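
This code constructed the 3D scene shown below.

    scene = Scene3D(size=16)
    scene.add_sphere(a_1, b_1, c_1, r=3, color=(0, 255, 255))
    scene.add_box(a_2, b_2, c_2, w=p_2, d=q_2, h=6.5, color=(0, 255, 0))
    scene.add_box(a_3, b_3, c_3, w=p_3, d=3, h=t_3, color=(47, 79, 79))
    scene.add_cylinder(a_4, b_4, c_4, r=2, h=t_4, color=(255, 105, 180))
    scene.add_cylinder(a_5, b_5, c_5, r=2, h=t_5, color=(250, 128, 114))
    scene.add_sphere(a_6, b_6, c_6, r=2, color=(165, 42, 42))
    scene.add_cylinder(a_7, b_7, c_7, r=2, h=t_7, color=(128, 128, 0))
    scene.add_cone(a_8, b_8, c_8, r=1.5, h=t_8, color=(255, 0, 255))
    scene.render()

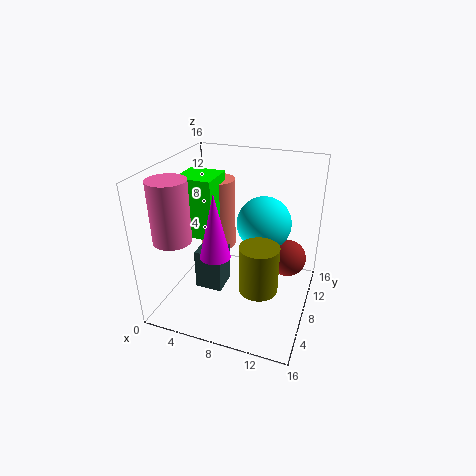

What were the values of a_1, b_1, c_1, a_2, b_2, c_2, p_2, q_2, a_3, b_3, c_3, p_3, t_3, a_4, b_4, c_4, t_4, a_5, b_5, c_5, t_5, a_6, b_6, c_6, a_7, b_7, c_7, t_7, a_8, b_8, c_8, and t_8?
a_1 = 10.5
b_1 = 9.5
c_1 = 9.5
a_2 = 2
b_2 = 5.5
c_2 = 8.5
p_2 = 4
q_2 = 4
a_3 = 4
b_3 = 5
c_3 = 2.5
p_3 = 3
t_3 = 4.5
a_4 = 2.5
b_4 = 3.5
c_4 = 9
t_4 = 6.5
a_5 = 5
b_5 = 9.5
c_5 = 6
t_5 = 8
a_6 = 13.5
b_6 = 9
c_6 = 6
a_7 = 11.5
b_7 = 4.5
c_7 = 4.5
t_7 = 5
a_8 = 7.5
b_8 = 3
c_8 = 8.5
t_8 = 6.5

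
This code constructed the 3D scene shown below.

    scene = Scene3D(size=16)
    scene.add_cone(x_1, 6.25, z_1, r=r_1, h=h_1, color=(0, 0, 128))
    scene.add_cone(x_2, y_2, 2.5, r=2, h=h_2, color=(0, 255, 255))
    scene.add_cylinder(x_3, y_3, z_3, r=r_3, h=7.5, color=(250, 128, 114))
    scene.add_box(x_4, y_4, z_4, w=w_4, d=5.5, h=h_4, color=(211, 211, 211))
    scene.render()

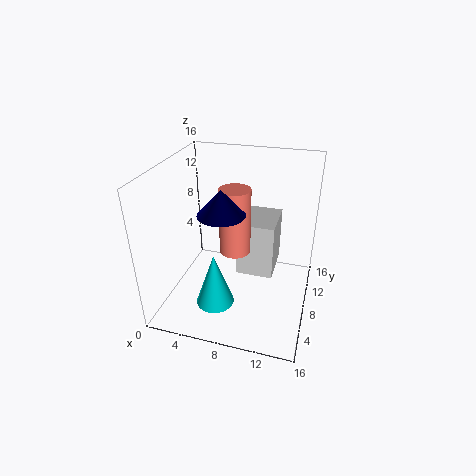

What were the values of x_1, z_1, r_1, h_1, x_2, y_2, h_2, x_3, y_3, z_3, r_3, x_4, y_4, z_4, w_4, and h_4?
x_1 = 6.75; z_1 = 11.5; r_1 = 2.5; h_1 = 2.75; x_2 = 6.75; y_2 = 3.5; h_2 = 5.75; x_3 = 7.5; y_3 = 8.5; z_3 = 6; r_3 = 1.75; x_4 = 7.25; y_4 = 9.5; z_4 = 2; w_4 = 4.5; h_4 = 6.75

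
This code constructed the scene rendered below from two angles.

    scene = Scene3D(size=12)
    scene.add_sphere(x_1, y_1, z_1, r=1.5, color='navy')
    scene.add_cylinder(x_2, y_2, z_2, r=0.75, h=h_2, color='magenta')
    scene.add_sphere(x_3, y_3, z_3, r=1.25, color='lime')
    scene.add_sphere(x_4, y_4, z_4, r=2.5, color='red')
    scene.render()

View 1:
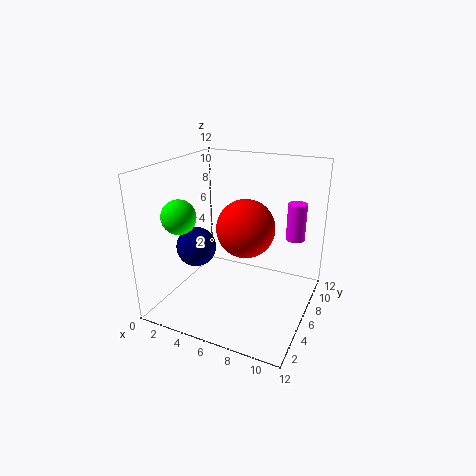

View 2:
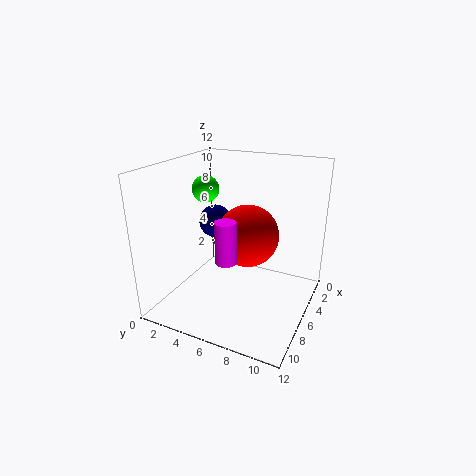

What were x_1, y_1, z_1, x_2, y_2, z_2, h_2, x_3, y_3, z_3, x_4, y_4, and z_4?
x_1 = 4; y_1 = 2.75; z_1 = 6.25; x_2 = 10.5; y_2 = 7.25; z_2 = 6.25; h_2 = 3; x_3 = 3.5; y_3 = 1.5; z_3 = 9; x_4 = 6.25; y_4 = 7; z_4 = 6.5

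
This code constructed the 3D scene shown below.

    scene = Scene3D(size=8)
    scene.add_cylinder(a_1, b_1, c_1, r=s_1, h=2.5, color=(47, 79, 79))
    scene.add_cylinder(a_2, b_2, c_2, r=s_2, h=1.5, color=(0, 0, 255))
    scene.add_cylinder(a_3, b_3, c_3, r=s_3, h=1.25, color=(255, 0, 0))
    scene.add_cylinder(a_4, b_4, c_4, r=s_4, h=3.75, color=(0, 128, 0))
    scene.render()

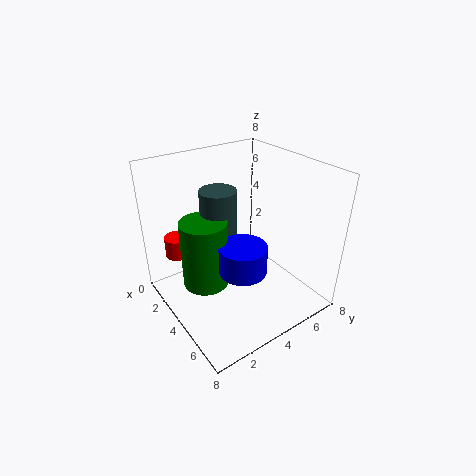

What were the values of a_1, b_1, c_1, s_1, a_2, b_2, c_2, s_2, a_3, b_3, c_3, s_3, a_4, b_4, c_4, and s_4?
a_1 = 3.25; b_1 = 3.25; c_1 = 4.25; s_1 = 1; a_2 = 5.5; b_2 = 3.25; c_2 = 3; s_2 = 1.25; a_3 = 0.75; b_3 = 1.75; c_3 = 2; s_3 = 0.75; a_4 = 3.75; b_4 = 2; c_4 = 1.75; s_4 = 1.25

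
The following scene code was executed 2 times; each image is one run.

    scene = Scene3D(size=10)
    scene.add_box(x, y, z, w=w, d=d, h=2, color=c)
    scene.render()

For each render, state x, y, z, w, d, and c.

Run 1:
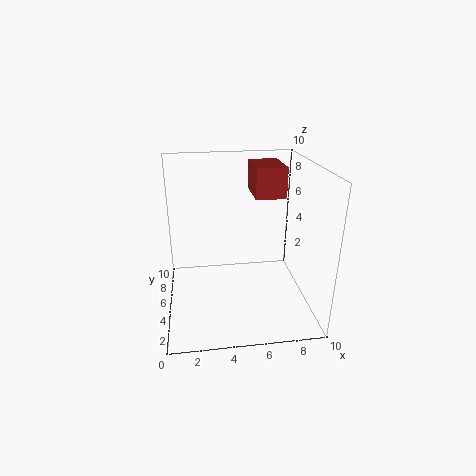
x = 6, y = 4, z = 8, w = 2, d = 3, c = 'brown'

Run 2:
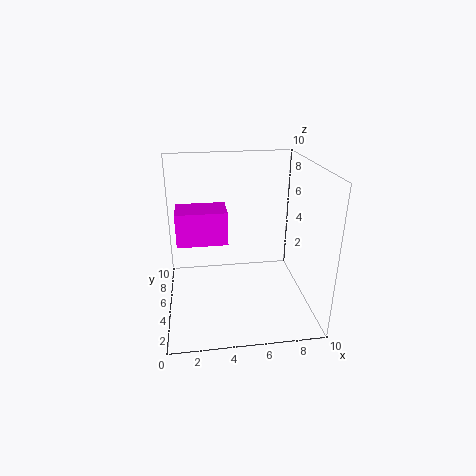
x = 1, y = 2, z = 6, w = 3, d = 2, c = 'magenta'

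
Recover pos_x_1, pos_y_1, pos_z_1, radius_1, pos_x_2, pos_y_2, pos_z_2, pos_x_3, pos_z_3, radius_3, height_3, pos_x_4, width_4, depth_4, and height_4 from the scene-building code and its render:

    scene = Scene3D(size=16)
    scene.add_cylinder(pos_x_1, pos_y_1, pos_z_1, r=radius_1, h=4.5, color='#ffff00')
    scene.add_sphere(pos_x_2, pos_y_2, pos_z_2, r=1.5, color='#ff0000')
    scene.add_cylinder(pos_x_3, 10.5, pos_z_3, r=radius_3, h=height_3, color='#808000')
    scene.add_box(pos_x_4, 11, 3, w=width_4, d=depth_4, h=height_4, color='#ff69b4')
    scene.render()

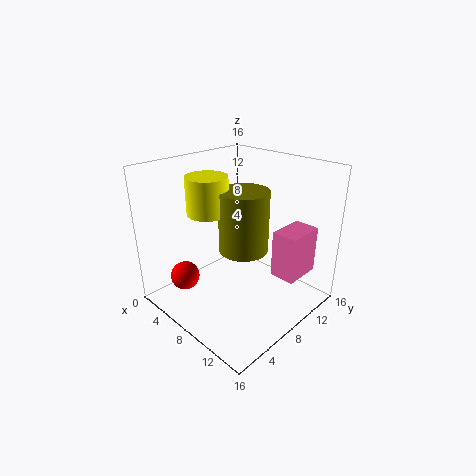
pos_x_1 = 3; pos_y_1 = 8; pos_z_1 = 9.5; radius_1 = 2.5; pos_x_2 = 6; pos_y_2 = 2; pos_z_2 = 5; pos_x_3 = 6.5; pos_z_3 = 5; radius_3 = 3; height_3 = 7.5; pos_x_4 = 10.5; width_4 = 3; depth_4 = 4.5; height_4 = 5.5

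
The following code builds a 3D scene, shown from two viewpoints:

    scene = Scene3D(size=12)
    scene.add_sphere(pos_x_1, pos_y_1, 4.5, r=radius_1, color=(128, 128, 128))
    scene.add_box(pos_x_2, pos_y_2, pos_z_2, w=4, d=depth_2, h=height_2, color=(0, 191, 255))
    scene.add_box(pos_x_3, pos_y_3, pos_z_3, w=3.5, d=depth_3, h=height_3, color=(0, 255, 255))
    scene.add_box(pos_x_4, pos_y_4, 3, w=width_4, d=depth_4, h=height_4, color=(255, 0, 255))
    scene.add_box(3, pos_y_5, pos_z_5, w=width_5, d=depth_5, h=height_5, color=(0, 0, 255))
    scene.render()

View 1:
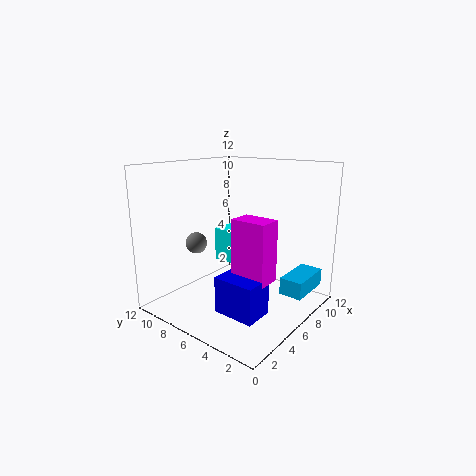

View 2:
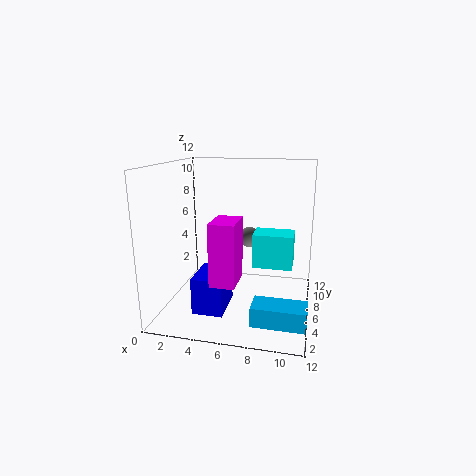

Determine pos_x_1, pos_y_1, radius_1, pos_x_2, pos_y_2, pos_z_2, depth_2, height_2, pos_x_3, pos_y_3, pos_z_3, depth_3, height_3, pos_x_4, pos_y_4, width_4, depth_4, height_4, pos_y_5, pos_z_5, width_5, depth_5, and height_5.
pos_x_1 = 6, pos_y_1 = 11, radius_1 = 1, pos_x_2 = 8, pos_y_2 = 1, pos_z_2 = 1, depth_2 = 2, height_2 = 1.5, pos_x_3 = 7, pos_y_3 = 7, pos_z_3 = 3, depth_3 = 2.5, height_3 = 3, pos_x_4 = 4.5, pos_y_4 = 2.5, width_4 = 2, depth_4 = 3, height_4 = 5, pos_y_5 = 2.5, pos_z_5 = 0.5, width_5 = 2.5, depth_5 = 3.5, height_5 = 3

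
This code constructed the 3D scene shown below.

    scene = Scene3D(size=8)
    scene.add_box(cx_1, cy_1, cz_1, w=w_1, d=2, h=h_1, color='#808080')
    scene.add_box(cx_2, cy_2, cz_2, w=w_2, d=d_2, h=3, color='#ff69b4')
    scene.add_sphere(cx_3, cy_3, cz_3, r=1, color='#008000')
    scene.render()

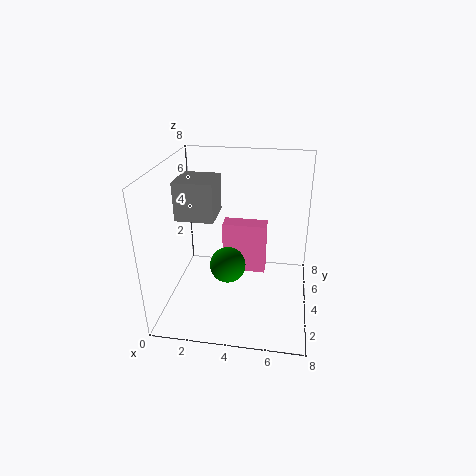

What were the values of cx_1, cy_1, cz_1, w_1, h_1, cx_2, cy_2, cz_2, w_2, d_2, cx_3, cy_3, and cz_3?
cx_1 = 1
cy_1 = 2.5
cz_1 = 5.5
w_1 = 2
h_1 = 2
cx_2 = 3
cy_2 = 4.5
cz_2 = 1.5
w_2 = 2.5
d_2 = 1
cx_3 = 3.5
cy_3 = 3.5
cz_3 = 2.5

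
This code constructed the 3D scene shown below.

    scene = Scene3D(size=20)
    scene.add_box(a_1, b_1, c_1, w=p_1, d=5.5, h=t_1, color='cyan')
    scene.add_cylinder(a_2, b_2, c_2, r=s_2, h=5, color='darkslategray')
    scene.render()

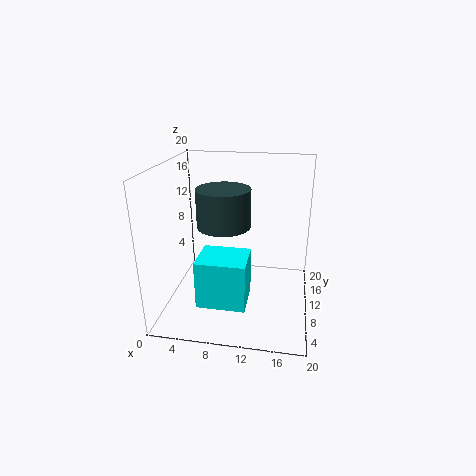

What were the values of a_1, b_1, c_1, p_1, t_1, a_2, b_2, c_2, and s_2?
a_1 = 5.5, b_1 = 3.5, c_1 = 2.5, p_1 = 6.5, t_1 = 6.5, a_2 = 8.5, b_2 = 8, c_2 = 12.5, s_2 = 3.5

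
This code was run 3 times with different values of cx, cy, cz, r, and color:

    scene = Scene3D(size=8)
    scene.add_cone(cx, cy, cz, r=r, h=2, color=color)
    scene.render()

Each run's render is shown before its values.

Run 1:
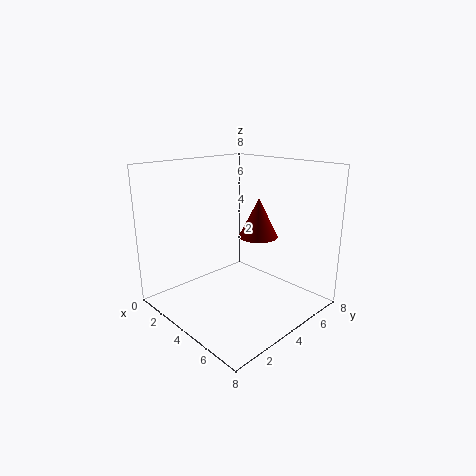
cx = 5.5; cy = 4; cz = 4.5; r = 1; color = 'maroon'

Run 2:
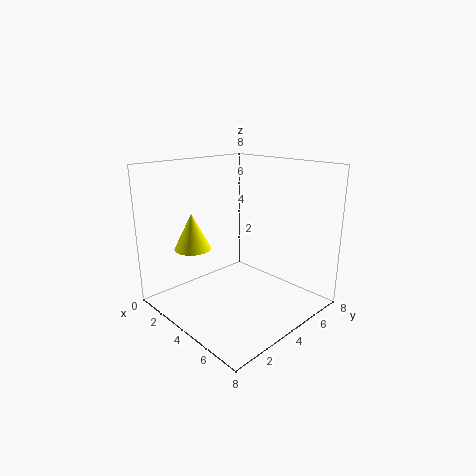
cx = 2.5; cy = 2; cz = 3.5; r = 1; color = 'yellow'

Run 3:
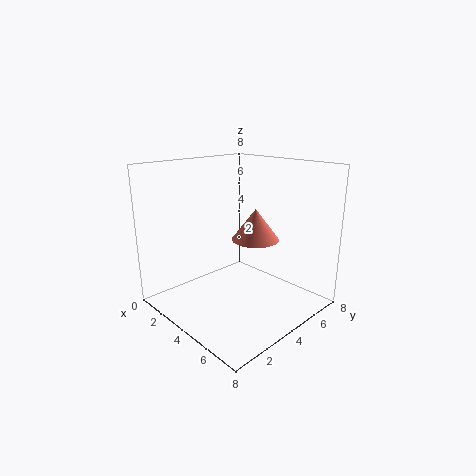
cx = 3; cy = 6.5; cz = 3; r = 1.5; color = 'salmon'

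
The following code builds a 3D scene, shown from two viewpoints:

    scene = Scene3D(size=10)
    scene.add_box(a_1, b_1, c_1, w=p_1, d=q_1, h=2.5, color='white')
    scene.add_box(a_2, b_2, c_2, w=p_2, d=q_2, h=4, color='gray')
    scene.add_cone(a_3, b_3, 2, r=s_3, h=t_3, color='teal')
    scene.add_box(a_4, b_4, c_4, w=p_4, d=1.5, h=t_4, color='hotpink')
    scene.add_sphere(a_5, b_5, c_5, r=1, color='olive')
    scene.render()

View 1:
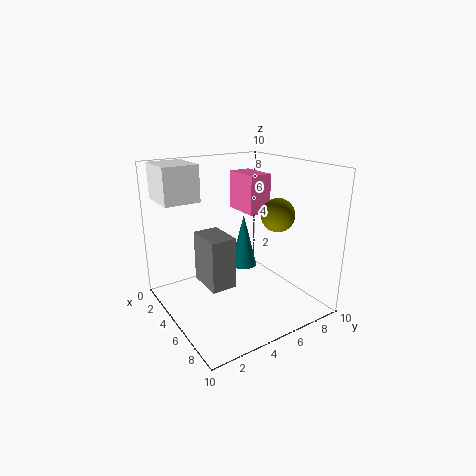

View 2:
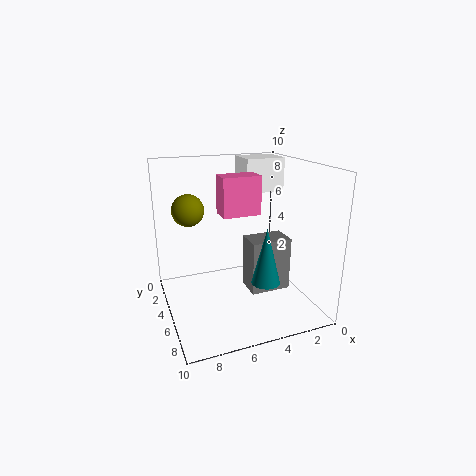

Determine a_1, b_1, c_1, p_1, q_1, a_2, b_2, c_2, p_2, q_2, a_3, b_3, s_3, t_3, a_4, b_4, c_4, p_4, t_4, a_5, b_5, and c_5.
a_1 = 0.5, b_1 = 0.5, c_1 = 7.5, p_1 = 3, q_1 = 2.5, a_2 = 1, b_2 = 3.5, c_2 = 0.5, p_2 = 3, q_2 = 2, a_3 = 3.5, b_3 = 6.5, s_3 = 1, t_3 = 4, a_4 = 4, b_4 = 5, c_4 = 7, p_4 = 2.5, t_4 = 2.5, a_5 = 8.5, b_5 = 5.5, c_5 = 7.5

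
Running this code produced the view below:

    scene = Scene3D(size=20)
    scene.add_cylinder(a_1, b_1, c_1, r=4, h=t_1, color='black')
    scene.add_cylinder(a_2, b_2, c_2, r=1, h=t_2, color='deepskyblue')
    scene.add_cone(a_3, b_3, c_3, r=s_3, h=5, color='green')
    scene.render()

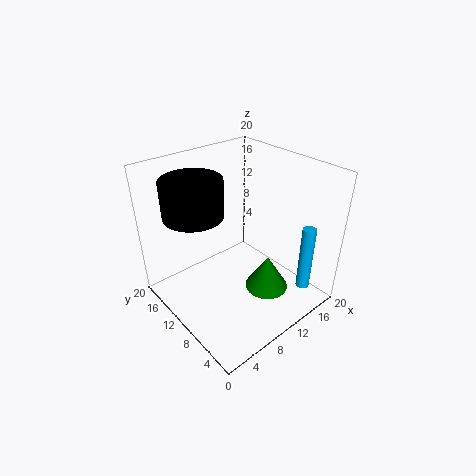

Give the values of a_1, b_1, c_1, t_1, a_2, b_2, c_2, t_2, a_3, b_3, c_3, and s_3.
a_1 = 5, b_1 = 13, c_1 = 14, t_1 = 5, a_2 = 18, b_2 = 4, c_2 = 1, t_2 = 10, a_3 = 12, b_3 = 6, c_3 = 3, s_3 = 3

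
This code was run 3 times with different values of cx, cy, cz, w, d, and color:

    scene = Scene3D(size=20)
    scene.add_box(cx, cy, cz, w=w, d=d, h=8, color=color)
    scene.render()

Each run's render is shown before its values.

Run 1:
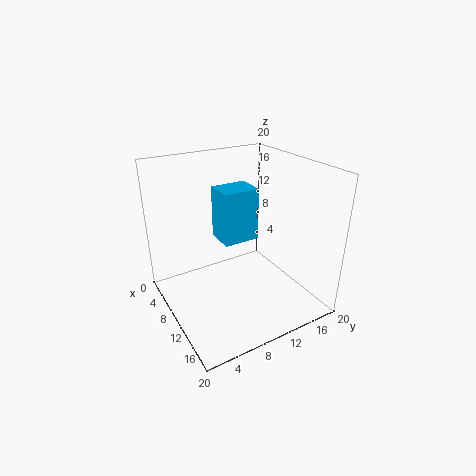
cx = 3; cy = 9.5; cz = 7.5; w = 4.5; d = 5.5; color = 'deepskyblue'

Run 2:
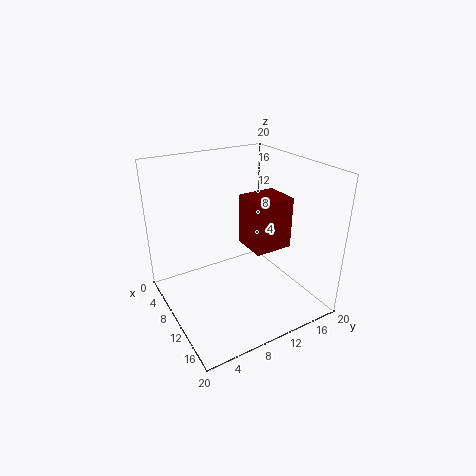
cx = 4.5; cy = 13.5; cz = 6; w = 5.5; d = 6; color = 'maroon'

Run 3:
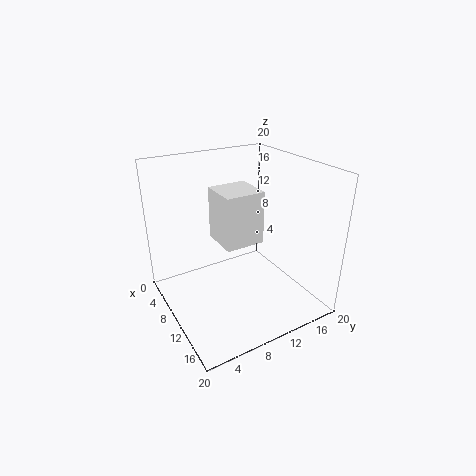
cx = 3; cy = 9; cz = 7.5; w = 6; d = 6; color = 'white'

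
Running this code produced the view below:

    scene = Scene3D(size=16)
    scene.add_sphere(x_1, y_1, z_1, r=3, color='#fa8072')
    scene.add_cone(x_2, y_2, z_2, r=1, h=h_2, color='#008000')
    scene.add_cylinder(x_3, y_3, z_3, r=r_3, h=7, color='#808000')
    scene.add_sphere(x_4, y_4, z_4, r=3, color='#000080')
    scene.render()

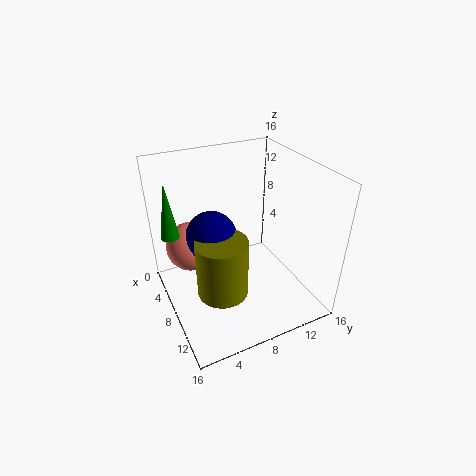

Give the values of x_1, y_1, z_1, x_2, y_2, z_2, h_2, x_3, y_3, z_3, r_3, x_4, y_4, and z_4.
x_1 = 3; y_1 = 4; z_1 = 5; x_2 = 6; y_2 = 1; z_2 = 9; h_2 = 6; x_3 = 8; y_3 = 6; z_3 = 1; r_3 = 3; x_4 = 5; y_4 = 6; z_4 = 7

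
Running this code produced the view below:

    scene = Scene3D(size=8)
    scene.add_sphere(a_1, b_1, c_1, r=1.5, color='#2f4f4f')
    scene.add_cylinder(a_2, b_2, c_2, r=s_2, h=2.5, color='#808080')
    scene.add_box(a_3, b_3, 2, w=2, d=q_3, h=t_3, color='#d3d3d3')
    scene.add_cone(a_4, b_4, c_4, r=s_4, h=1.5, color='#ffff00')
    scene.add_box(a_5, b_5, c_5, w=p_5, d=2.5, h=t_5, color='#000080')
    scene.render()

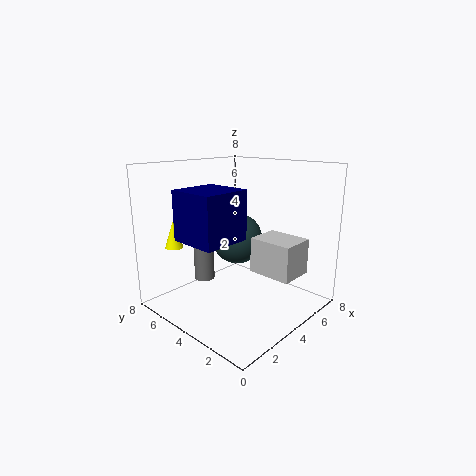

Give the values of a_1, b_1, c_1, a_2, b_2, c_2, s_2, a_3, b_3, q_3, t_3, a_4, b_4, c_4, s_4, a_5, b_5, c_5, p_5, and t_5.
a_1 = 5, b_1 = 5, c_1 = 3.5, a_2 = 1.5, b_2 = 4, c_2 = 2.5, s_2 = 0.5, a_3 = 4.5, b_3 = 1, q_3 = 2.5, t_3 = 2, a_4 = 1.5, b_4 = 6.5, c_4 = 3.5, s_4 = 0.5, a_5 = 0.5, b_5 = 2.5, c_5 = 4.5, p_5 = 2.5, t_5 = 2.5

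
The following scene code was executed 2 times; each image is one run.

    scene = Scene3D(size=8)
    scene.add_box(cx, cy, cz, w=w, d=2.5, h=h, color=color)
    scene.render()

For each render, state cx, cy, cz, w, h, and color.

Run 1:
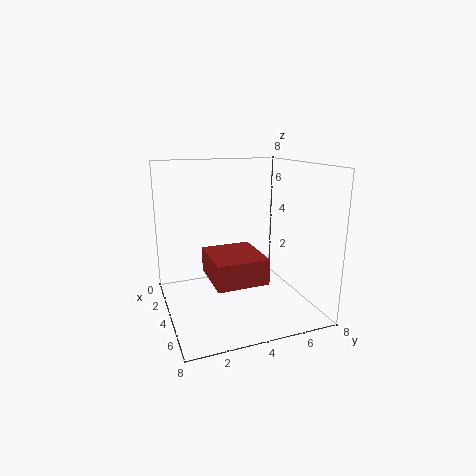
cx = 4.75
cy = 1.75
cz = 2.75
w = 2.75
h = 1.25
color = 'brown'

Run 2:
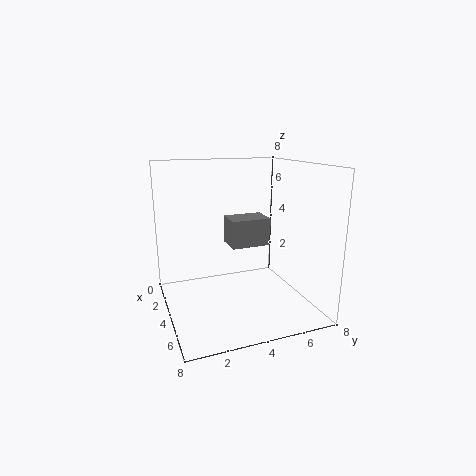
cx = 0.75
cy = 4.25
cz = 2.75
w = 1.75
h = 1.75
color = 'gray'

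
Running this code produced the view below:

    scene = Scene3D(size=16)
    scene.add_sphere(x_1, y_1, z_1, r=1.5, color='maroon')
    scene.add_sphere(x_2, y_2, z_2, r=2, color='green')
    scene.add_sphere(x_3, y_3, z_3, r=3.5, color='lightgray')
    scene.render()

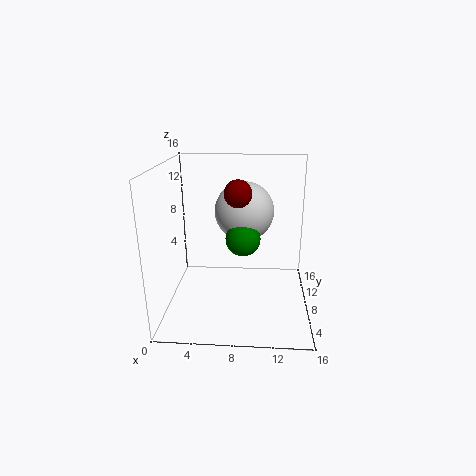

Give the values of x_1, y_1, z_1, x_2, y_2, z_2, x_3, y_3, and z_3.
x_1 = 8, y_1 = 8, z_1 = 13, x_2 = 8.5, y_2 = 9, z_2 = 7.5, x_3 = 8.5, y_3 = 11.5, z_3 = 10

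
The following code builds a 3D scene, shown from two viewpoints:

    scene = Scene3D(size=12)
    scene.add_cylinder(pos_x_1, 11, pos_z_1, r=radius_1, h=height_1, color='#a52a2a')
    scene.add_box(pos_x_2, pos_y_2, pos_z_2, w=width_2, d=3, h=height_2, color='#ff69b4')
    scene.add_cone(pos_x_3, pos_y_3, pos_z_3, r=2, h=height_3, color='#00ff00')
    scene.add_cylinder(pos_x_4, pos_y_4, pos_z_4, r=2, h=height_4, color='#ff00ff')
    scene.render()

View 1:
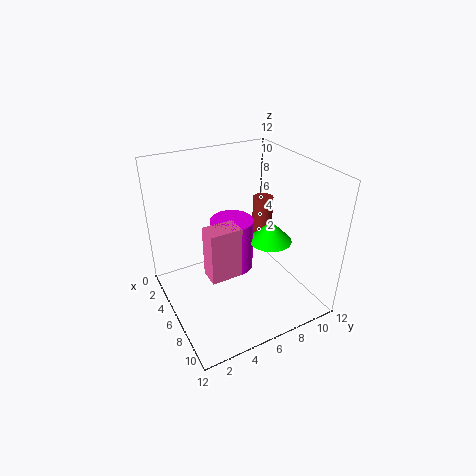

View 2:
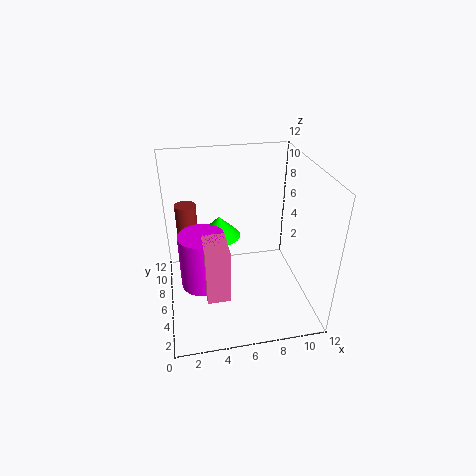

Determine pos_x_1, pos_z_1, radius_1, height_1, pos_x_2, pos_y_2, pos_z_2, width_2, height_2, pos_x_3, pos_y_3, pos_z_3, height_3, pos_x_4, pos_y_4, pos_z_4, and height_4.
pos_x_1 = 2, pos_z_1 = 3, radius_1 = 1, height_1 = 4, pos_x_2 = 3, pos_y_2 = 4, pos_z_2 = 1, width_2 = 2, height_2 = 5, pos_x_3 = 5, pos_y_3 = 10, pos_z_3 = 4, height_3 = 2, pos_x_4 = 3, pos_y_4 = 7, pos_z_4 = 1, height_4 = 5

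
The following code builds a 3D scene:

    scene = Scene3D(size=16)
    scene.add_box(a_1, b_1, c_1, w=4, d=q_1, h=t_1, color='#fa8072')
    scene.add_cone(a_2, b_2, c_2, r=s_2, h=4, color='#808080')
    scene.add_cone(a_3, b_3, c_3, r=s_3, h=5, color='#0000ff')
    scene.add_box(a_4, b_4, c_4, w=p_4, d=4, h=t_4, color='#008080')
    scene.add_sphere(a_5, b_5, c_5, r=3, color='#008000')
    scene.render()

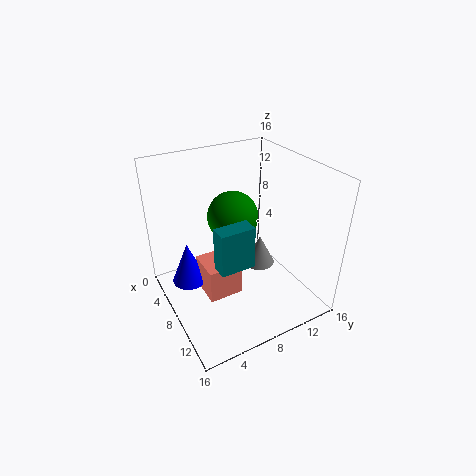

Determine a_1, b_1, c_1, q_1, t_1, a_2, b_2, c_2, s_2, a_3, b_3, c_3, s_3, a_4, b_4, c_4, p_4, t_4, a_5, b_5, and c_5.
a_1 = 5
b_1 = 4
c_1 = 1
q_1 = 4
t_1 = 4
a_2 = 5
b_2 = 13
c_2 = 1
s_2 = 2
a_3 = 5
b_3 = 3
c_3 = 2
s_3 = 2
a_4 = 8
b_4 = 5
c_4 = 5
p_4 = 2
t_4 = 5
a_5 = 5
b_5 = 9
c_5 = 9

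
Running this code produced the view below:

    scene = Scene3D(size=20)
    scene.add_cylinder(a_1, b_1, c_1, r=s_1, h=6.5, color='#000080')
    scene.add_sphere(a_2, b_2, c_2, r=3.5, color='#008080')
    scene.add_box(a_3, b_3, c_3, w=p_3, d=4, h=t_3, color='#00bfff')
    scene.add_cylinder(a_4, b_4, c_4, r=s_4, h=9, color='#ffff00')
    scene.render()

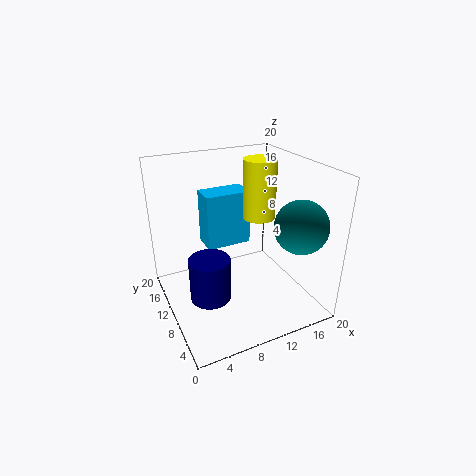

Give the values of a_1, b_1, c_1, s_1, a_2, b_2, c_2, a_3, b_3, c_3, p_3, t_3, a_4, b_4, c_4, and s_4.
a_1 = 6
b_1 = 11
c_1 = 0.5
s_1 = 3
a_2 = 16
b_2 = 4
c_2 = 13
a_3 = 7.5
b_3 = 15
c_3 = 6
p_3 = 7
t_3 = 8.5
a_4 = 15.5
b_4 = 14
c_4 = 10.5
s_4 = 2.5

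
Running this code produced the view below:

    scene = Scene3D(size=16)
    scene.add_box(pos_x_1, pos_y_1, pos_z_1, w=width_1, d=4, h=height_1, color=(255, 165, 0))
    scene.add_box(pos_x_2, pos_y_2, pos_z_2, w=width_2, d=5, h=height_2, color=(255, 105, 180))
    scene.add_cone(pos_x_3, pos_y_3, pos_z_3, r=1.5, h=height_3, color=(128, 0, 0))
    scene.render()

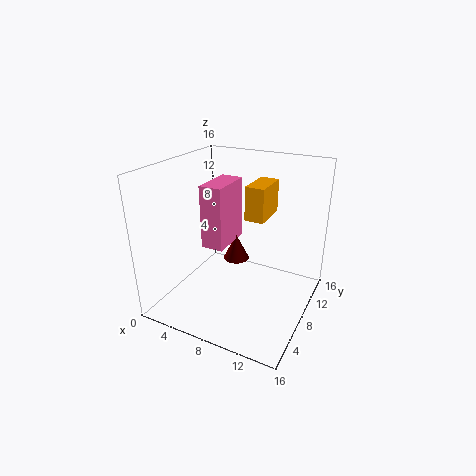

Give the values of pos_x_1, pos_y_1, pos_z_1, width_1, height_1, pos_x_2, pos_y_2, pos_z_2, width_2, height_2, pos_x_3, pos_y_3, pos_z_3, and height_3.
pos_x_1 = 9.5
pos_y_1 = 6.5
pos_z_1 = 11
width_1 = 2
height_1 = 3.5
pos_x_2 = 4.5
pos_y_2 = 6
pos_z_2 = 7
width_2 = 2.5
height_2 = 7
pos_x_3 = 7
pos_y_3 = 9.5
pos_z_3 = 4.5
height_3 = 3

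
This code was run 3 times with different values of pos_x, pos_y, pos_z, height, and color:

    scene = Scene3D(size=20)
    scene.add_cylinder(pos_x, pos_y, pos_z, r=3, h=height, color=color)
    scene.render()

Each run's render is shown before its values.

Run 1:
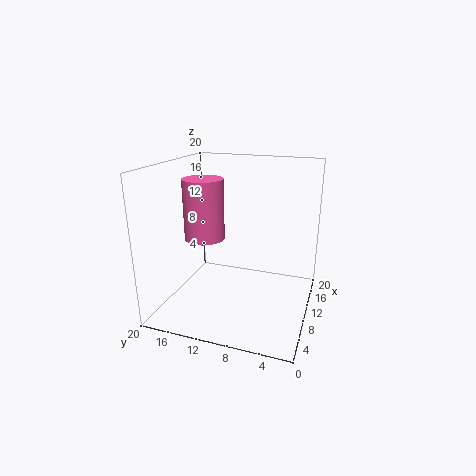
pos_x = 12, pos_y = 16, pos_z = 8.5, height = 9, color = 'hotpink'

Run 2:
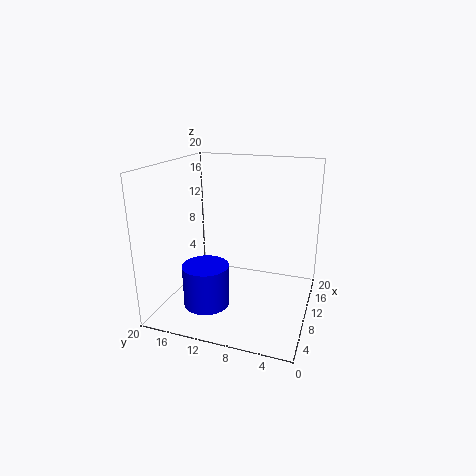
pos_x = 4.5, pos_y = 12.5, pos_z = 2.5, height = 5.5, color = 'blue'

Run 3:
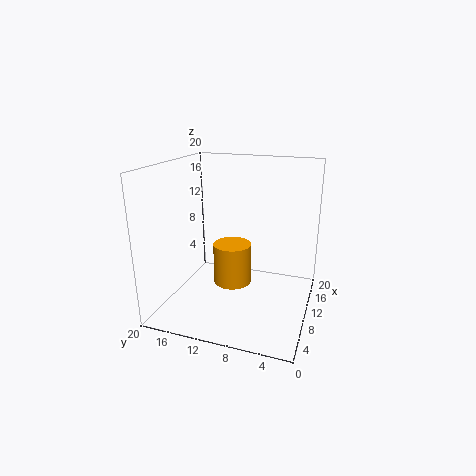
pos_x = 14.5, pos_y = 12.5, pos_z = 0.5, height = 6.5, color = 'orange'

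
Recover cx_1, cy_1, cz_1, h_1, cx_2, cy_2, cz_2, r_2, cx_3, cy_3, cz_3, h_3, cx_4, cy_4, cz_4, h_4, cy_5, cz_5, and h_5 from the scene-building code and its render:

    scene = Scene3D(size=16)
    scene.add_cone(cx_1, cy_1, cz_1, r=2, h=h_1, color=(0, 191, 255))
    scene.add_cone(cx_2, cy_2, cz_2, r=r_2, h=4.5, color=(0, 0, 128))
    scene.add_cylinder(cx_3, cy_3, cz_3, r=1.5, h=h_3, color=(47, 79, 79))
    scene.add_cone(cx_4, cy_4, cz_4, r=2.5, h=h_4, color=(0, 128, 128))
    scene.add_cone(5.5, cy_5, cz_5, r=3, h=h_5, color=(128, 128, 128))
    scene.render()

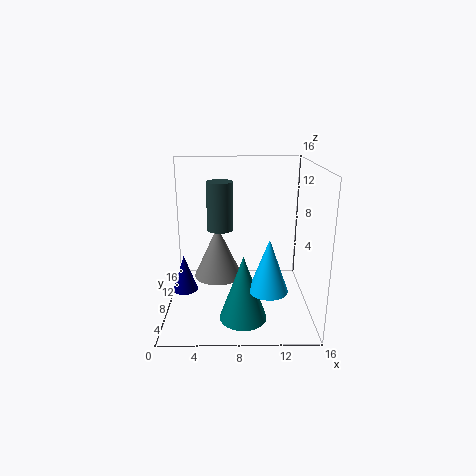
cx_1 = 11
cy_1 = 3.5
cz_1 = 4
h_1 = 5.5
cx_2 = 1.5
cy_2 = 10
cz_2 = 0.5
r_2 = 1.5
cx_3 = 6
cy_3 = 9.5
cz_3 = 8.5
h_3 = 5.5
cx_4 = 8.5
cy_4 = 4
cz_4 = 0.5
h_4 = 7
cy_5 = 12
cz_5 = 1.5
h_5 = 6.5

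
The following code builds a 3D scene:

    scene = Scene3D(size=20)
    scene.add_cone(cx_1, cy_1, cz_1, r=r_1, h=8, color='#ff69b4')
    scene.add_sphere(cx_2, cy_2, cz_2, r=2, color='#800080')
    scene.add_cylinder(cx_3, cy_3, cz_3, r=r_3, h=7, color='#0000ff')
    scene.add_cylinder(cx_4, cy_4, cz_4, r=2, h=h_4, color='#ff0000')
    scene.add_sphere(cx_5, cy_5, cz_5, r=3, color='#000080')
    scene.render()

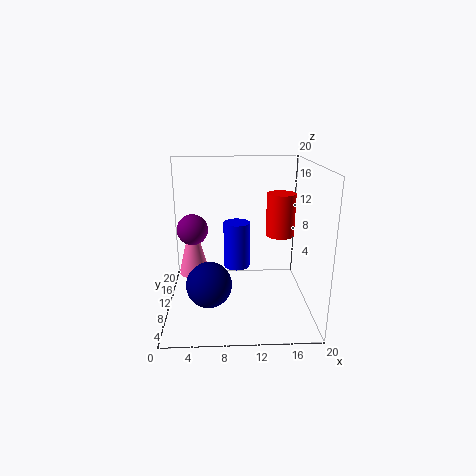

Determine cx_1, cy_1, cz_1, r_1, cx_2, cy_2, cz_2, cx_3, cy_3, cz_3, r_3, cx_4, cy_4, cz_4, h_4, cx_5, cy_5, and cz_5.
cx_1 = 4; cy_1 = 8; cz_1 = 6; r_1 = 2; cx_2 = 4; cy_2 = 8; cz_2 = 12; cx_3 = 10; cy_3 = 14; cz_3 = 4; r_3 = 2; cx_4 = 16; cy_4 = 11; cz_4 = 10; h_4 = 6; cx_5 = 6; cy_5 = 6; cz_5 = 5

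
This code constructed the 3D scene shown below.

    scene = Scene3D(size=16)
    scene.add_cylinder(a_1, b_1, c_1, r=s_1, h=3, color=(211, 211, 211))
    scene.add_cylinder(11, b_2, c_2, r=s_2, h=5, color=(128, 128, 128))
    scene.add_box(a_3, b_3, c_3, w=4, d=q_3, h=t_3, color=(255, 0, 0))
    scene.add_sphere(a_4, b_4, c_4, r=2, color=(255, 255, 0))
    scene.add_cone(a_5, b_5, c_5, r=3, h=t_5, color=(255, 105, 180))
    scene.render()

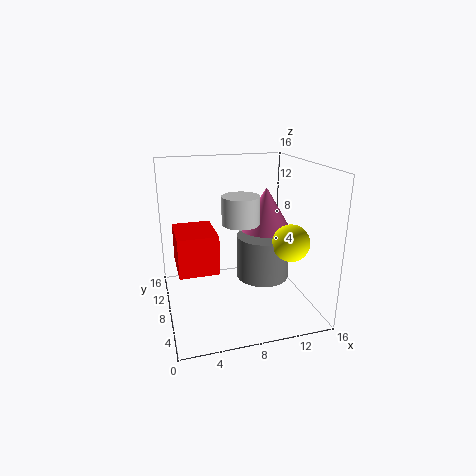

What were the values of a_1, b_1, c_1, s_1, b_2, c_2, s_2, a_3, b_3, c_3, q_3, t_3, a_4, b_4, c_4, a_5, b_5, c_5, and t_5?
a_1 = 8, b_1 = 7, c_1 = 10, s_1 = 2, b_2 = 8, c_2 = 3, s_2 = 3, a_3 = 1, b_3 = 4, c_3 = 6, q_3 = 5, t_3 = 4, a_4 = 13, b_4 = 5, c_4 = 8, a_5 = 12, b_5 = 10, c_5 = 8, t_5 = 5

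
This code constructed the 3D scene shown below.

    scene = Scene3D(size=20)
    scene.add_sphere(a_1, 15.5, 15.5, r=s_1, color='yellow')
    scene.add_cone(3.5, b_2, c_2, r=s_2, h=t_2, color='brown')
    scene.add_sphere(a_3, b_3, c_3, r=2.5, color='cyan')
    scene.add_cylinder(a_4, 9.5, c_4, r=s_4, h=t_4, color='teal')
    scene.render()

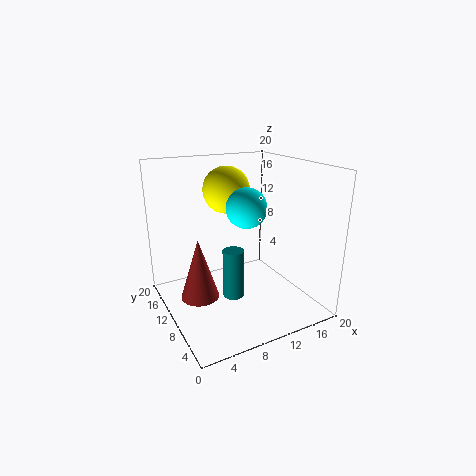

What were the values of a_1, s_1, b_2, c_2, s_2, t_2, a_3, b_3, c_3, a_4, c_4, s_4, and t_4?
a_1 = 11, s_1 = 3.5, b_2 = 8.5, c_2 = 3.5, s_2 = 2.5, t_2 = 8, a_3 = 9, b_3 = 6, c_3 = 15.5, a_4 = 9, c_4 = 1.5, s_4 = 1.5, t_4 = 7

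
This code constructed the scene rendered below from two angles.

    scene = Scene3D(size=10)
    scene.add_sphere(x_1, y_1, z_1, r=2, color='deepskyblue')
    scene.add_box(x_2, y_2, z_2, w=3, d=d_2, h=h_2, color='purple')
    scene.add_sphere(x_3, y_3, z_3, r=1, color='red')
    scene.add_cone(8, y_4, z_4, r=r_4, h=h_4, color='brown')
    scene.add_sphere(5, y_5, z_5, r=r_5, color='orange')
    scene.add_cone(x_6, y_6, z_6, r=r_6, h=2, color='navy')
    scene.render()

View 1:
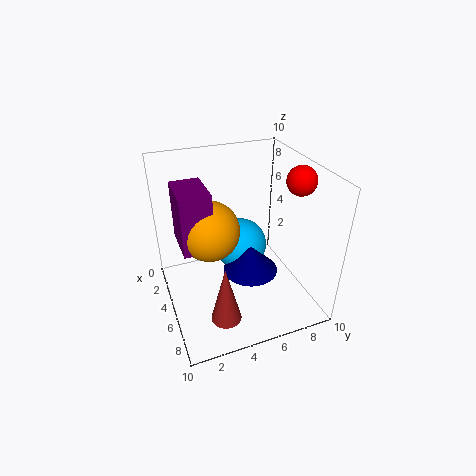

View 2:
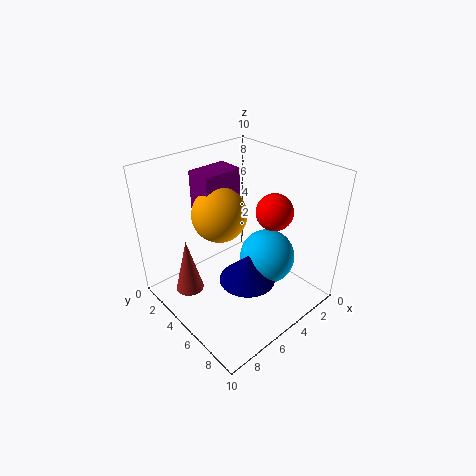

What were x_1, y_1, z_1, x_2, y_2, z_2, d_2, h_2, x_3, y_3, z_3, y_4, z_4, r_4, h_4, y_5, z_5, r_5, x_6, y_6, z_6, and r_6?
x_1 = 3; y_1 = 6; z_1 = 3; x_2 = 3; y_2 = 1; z_2 = 5; d_2 = 2; h_2 = 4; x_3 = 6; y_3 = 9; z_3 = 9; y_4 = 3; z_4 = 1; r_4 = 1; h_4 = 4; y_5 = 3; z_5 = 6; r_5 = 2; x_6 = 5; y_6 = 6; z_6 = 2; r_6 = 2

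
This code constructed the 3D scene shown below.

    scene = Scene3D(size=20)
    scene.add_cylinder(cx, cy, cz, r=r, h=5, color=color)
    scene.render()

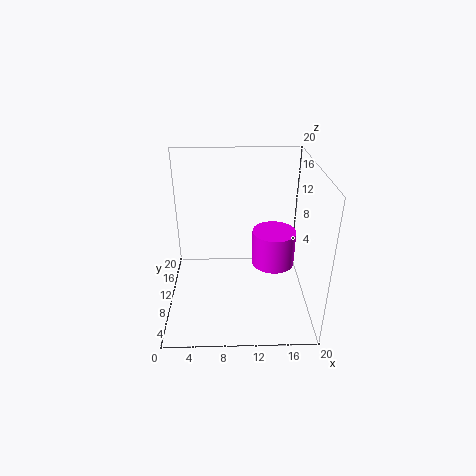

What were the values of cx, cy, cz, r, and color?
cx = 15
cy = 10
cz = 6
r = 3
color = 'magenta'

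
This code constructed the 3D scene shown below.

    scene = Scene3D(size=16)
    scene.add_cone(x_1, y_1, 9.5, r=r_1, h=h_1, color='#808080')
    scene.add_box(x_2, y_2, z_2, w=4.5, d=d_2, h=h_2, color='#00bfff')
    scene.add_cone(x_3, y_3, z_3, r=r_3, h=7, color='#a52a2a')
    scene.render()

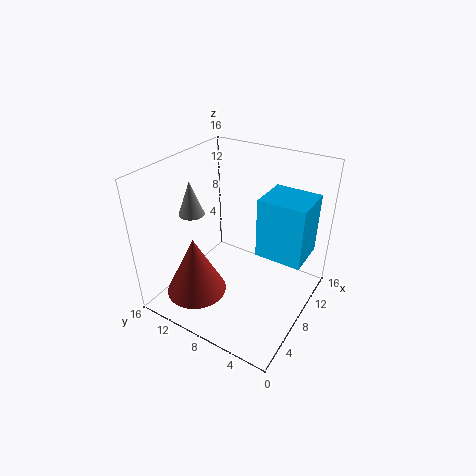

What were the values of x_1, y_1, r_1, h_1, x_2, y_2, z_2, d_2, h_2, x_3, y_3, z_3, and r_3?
x_1 = 7.5; y_1 = 14; r_1 = 1.5; h_1 = 4; x_2 = 7.5; y_2 = 0.5; z_2 = 7; d_2 = 5; h_2 = 6.5; x_3 = 5; y_3 = 12; z_3 = 1; r_3 = 3.5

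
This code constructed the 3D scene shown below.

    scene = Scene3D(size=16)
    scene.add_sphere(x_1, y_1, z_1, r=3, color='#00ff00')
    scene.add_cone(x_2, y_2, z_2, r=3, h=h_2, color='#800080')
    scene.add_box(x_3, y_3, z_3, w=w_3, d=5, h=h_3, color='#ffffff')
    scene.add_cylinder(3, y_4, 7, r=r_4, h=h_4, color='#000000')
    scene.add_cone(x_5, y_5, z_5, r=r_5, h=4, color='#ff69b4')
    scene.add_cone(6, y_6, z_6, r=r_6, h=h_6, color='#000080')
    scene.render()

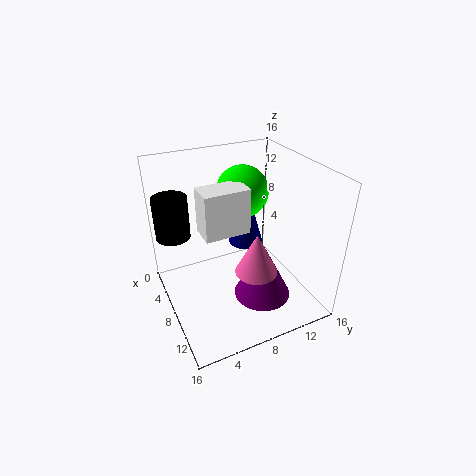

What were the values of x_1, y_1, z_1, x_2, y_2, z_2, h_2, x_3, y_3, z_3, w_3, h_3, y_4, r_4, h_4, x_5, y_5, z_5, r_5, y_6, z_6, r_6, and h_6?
x_1 = 5; y_1 = 10; z_1 = 12; x_2 = 12; y_2 = 9; z_2 = 3; h_2 = 6; x_3 = 6; y_3 = 4; z_3 = 9; w_3 = 3; h_3 = 5; y_4 = 2; r_4 = 2; h_4 = 5; x_5 = 14; y_5 = 7; z_5 = 8; r_5 = 2; y_6 = 10; z_6 = 6; r_6 = 2; h_6 = 7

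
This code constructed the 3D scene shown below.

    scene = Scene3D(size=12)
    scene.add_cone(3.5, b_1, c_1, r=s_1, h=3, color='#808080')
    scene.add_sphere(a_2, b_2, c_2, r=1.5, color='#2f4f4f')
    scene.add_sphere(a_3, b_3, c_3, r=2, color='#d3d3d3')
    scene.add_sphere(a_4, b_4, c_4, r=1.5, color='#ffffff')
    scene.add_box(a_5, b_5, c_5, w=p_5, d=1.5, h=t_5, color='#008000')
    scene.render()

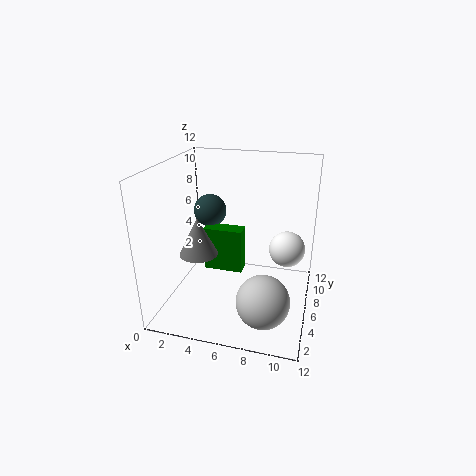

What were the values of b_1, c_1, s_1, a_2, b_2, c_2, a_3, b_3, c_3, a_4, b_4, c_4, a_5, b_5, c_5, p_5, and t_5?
b_1 = 3.5; c_1 = 5.5; s_1 = 1.5; a_2 = 2.5; b_2 = 9; c_2 = 7; a_3 = 9; b_3 = 2; c_3 = 3; a_4 = 10; b_4 = 7; c_4 = 5; a_5 = 2.5; b_5 = 7; c_5 = 2; p_5 = 3.5; t_5 = 4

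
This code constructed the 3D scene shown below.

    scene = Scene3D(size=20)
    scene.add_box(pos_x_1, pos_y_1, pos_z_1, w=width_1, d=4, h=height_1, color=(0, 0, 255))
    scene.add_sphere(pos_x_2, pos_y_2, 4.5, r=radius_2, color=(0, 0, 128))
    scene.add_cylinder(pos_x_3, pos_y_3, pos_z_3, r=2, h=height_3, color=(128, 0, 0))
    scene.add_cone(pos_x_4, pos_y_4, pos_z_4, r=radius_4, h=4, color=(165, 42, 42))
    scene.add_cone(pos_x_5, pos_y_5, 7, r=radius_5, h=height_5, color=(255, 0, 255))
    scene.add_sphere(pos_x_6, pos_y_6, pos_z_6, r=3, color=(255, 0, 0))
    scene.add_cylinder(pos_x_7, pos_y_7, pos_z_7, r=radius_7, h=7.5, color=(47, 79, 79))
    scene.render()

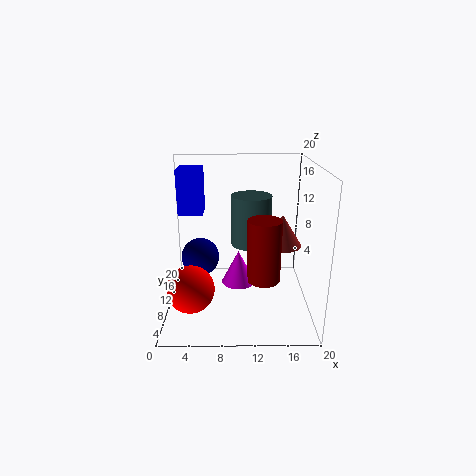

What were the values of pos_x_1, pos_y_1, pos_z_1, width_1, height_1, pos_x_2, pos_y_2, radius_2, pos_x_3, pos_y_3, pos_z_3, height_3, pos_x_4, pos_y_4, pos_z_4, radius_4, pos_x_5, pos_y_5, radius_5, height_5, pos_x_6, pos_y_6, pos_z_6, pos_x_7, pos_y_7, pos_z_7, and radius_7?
pos_x_1 = 1.5
pos_y_1 = 12
pos_z_1 = 12.5
width_1 = 3.5
height_1 = 6.5
pos_x_2 = 4
pos_y_2 = 15.5
radius_2 = 3
pos_x_3 = 13
pos_y_3 = 3
pos_z_3 = 7.5
height_3 = 7.5
pos_x_4 = 15.5
pos_y_4 = 6.5
pos_z_4 = 10.5
radius_4 = 2.5
pos_x_5 = 10
pos_y_5 = 3.5
radius_5 = 2
height_5 = 4
pos_x_6 = 4
pos_y_6 = 4
pos_z_6 = 5.5
pos_x_7 = 12
pos_y_7 = 14
pos_z_7 = 7.5
radius_7 = 3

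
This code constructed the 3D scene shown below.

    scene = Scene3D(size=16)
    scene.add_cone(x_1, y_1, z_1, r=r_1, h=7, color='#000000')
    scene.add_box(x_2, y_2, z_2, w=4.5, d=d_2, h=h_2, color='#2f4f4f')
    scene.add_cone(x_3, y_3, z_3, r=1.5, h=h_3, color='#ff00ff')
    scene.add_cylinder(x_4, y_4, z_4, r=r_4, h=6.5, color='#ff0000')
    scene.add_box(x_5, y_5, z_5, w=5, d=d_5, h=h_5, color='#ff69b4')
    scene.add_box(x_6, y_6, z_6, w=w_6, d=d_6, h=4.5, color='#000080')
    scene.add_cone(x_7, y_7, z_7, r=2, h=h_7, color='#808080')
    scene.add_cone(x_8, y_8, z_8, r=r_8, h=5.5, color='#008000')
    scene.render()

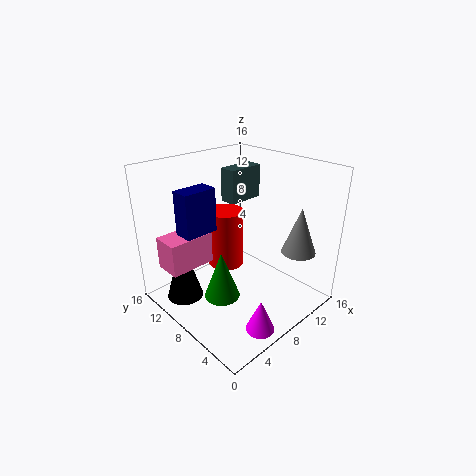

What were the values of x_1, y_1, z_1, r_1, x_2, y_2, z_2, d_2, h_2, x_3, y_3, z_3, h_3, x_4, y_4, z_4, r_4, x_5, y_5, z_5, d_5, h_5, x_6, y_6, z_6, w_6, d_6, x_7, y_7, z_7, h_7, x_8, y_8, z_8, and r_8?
x_1 = 2.5, y_1 = 11, z_1 = 1.5, r_1 = 2, x_2 = 10, y_2 = 11, z_2 = 10.5, d_2 = 2, h_2 = 4, x_3 = 5.5, y_3 = 2, z_3 = 0.5, h_3 = 3.5, x_4 = 7.5, y_4 = 9.5, z_4 = 4.5, r_4 = 2, x_5 = 0.5, y_5 = 9.5, z_5 = 5.5, d_5 = 3, h_5 = 3.5, x_6 = 1.5, y_6 = 8, z_6 = 10, w_6 = 3.5, d_6 = 2, x_7 = 14, y_7 = 4, z_7 = 5.5, h_7 = 5.5, x_8 = 5.5, y_8 = 8, z_8 = 1.5, r_8 = 2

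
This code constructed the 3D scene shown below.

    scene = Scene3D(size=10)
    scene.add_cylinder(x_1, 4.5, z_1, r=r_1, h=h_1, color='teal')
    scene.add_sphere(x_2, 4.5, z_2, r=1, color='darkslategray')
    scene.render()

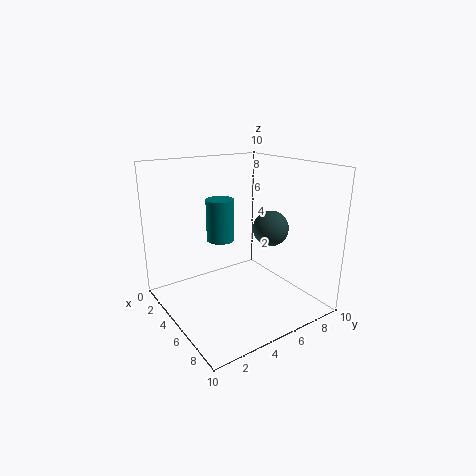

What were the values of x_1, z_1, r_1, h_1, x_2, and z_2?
x_1 = 3.5
z_1 = 4.5
r_1 = 1
h_1 = 3
x_2 = 9
z_2 = 7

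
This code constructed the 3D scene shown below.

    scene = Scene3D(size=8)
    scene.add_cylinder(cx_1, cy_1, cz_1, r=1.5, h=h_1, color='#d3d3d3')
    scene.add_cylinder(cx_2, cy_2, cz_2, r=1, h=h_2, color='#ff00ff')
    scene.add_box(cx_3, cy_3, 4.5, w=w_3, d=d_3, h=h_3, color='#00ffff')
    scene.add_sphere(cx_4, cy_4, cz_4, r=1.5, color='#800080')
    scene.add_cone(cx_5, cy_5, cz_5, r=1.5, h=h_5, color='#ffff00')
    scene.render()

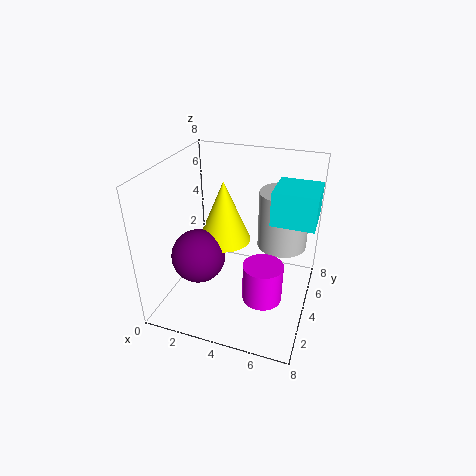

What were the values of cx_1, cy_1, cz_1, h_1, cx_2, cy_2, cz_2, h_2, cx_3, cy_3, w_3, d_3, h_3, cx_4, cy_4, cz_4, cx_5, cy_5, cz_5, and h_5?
cx_1 = 6, cy_1 = 6.5, cz_1 = 2.5, h_1 = 3.5, cx_2 = 6, cy_2 = 2, cz_2 = 2, h_2 = 2, cx_3 = 5.5, cy_3 = 5, w_3 = 2.5, d_3 = 2.5, h_3 = 2, cx_4 = 2, cy_4 = 3, cz_4 = 3, cx_5 = 3, cy_5 = 4.5, cz_5 = 3.5, h_5 = 3.5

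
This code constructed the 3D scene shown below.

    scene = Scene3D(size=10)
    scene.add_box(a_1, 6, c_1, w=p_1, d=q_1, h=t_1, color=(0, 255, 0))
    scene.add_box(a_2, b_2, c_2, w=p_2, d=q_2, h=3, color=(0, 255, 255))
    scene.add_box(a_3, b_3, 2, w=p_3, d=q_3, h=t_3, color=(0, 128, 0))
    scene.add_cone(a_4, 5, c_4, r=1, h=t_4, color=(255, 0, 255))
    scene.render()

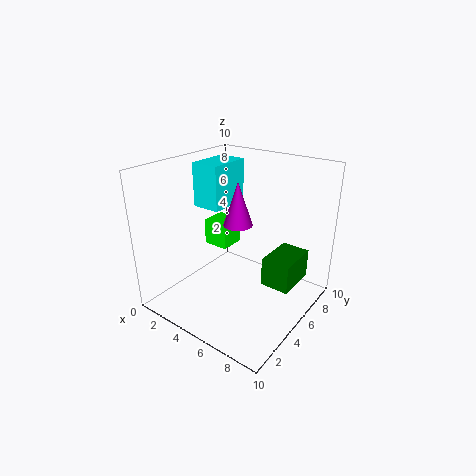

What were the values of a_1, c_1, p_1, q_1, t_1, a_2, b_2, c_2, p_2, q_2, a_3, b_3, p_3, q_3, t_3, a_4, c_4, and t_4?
a_1 = 1
c_1 = 3
p_1 = 2
q_1 = 2
t_1 = 2
a_2 = 2
b_2 = 4
c_2 = 7
p_2 = 2
q_2 = 3
a_3 = 7
b_3 = 5
p_3 = 2
q_3 = 3
t_3 = 2
a_4 = 5
c_4 = 6
t_4 = 3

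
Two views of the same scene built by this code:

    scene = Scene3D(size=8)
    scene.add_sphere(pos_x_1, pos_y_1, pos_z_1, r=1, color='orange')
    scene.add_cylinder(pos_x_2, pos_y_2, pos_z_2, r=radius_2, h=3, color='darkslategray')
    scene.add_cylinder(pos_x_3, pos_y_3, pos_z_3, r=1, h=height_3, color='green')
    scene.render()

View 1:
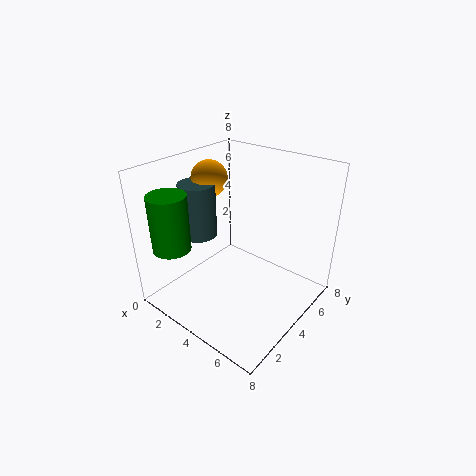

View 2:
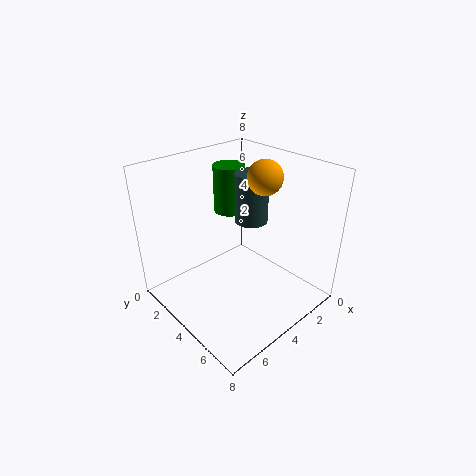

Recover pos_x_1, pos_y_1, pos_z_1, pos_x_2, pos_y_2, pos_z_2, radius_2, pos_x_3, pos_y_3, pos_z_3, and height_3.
pos_x_1 = 2; pos_y_1 = 4; pos_z_1 = 7; pos_x_2 = 2; pos_y_2 = 3; pos_z_2 = 4; radius_2 = 1; pos_x_3 = 2; pos_y_3 = 1; pos_z_3 = 4; height_3 = 3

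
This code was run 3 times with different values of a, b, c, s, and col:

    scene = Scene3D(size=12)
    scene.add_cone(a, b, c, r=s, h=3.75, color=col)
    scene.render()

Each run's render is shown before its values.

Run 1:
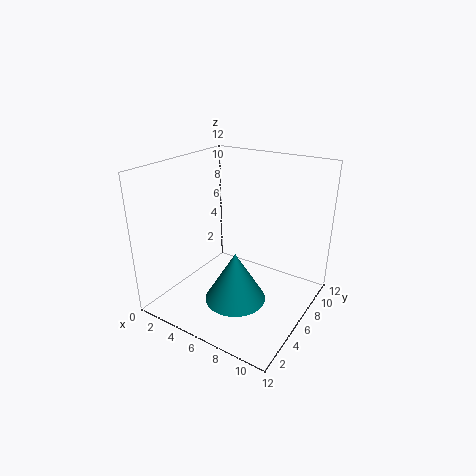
a = 8; b = 2.5; c = 3; s = 2.25; col = 'teal'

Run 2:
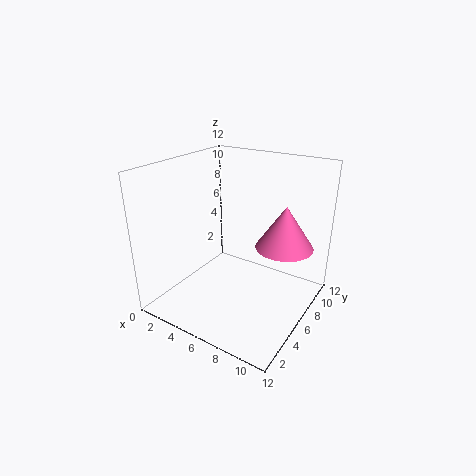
a = 9; b = 8.75; c = 4.75; s = 2.5; col = 'hotpink'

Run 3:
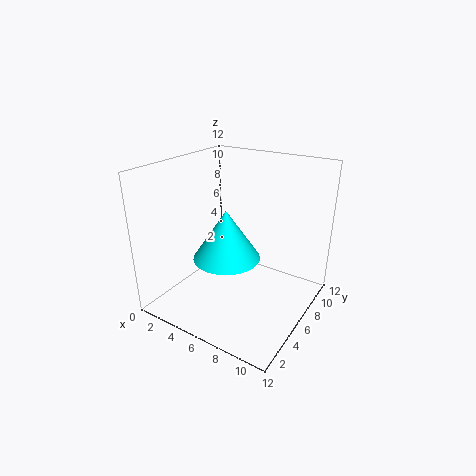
a = 6.75; b = 3.25; c = 5.75; s = 2.5; col = 'cyan'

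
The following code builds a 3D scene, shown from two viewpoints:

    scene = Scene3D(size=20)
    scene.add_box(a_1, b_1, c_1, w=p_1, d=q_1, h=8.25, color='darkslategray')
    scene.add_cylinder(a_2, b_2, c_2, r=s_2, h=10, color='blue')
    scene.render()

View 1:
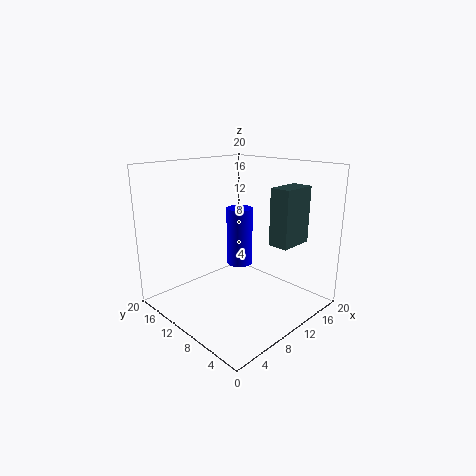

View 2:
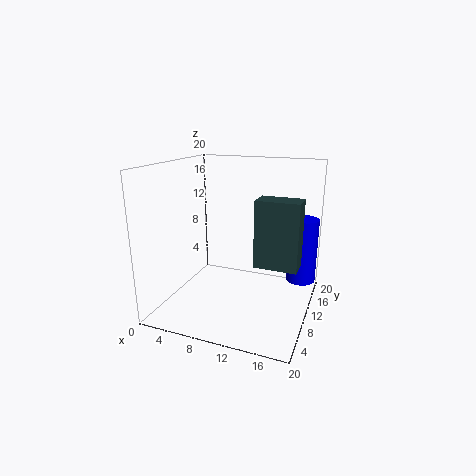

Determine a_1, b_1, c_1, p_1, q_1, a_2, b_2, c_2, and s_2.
a_1 = 14, b_1 = 4.75, c_1 = 8.5, p_1 = 5.25, q_1 = 3, a_2 = 17.75, b_2 = 17.5, c_2 = 1.5, s_2 = 2.25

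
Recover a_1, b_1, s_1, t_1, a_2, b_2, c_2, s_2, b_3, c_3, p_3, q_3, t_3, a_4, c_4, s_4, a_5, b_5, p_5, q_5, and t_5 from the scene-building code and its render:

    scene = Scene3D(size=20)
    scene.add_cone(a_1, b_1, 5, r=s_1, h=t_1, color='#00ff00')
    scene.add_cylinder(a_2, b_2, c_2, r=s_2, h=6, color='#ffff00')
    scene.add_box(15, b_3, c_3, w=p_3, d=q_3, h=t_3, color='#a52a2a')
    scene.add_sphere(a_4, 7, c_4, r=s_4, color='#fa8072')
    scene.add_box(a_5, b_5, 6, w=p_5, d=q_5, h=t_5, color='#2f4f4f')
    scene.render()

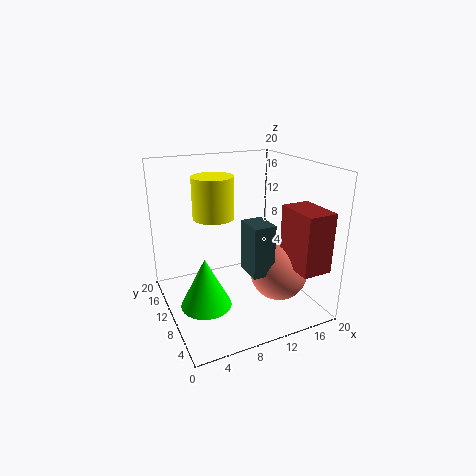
a_1 = 3
b_1 = 4
s_1 = 3
t_1 = 6
a_2 = 8
b_2 = 14
c_2 = 12
s_2 = 3
b_3 = 1
c_3 = 7
p_3 = 4
q_3 = 6
t_3 = 8
a_4 = 15
c_4 = 5
s_4 = 4
a_5 = 10
b_5 = 5
p_5 = 3
q_5 = 4
t_5 = 7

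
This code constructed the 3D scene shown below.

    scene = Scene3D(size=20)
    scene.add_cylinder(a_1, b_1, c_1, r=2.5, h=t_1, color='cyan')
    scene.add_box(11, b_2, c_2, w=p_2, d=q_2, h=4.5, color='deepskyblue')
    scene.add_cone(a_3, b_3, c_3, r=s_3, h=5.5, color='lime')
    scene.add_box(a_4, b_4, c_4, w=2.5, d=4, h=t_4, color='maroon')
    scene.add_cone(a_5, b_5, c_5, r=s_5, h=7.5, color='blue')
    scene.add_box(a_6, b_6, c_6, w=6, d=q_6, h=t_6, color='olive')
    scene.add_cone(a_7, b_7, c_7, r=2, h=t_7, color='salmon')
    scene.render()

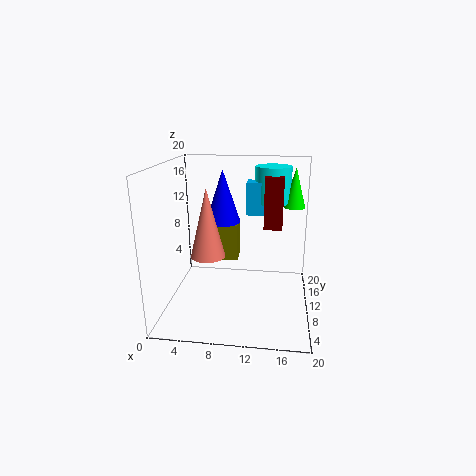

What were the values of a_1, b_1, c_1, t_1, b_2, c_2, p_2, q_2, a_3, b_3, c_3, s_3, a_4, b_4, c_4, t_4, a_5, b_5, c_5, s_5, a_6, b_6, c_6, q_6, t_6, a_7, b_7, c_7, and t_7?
a_1 = 14.5; b_1 = 13; c_1 = 14.5; t_1 = 5; b_2 = 11; c_2 = 13; p_2 = 4.5; q_2 = 2.5; a_3 = 17.5; b_3 = 12.5; c_3 = 14; s_3 = 1.5; a_4 = 13.5; b_4 = 9.5; c_4 = 11.5; t_4 = 7; a_5 = 7.5; b_5 = 12.5; c_5 = 11.5; s_5 = 2.5; a_6 = 3; b_6 = 16.5; c_6 = 3.5; q_6 = 3; t_6 = 6; a_7 = 7.5; b_7 = 2.5; c_7 = 10.5; t_7 = 8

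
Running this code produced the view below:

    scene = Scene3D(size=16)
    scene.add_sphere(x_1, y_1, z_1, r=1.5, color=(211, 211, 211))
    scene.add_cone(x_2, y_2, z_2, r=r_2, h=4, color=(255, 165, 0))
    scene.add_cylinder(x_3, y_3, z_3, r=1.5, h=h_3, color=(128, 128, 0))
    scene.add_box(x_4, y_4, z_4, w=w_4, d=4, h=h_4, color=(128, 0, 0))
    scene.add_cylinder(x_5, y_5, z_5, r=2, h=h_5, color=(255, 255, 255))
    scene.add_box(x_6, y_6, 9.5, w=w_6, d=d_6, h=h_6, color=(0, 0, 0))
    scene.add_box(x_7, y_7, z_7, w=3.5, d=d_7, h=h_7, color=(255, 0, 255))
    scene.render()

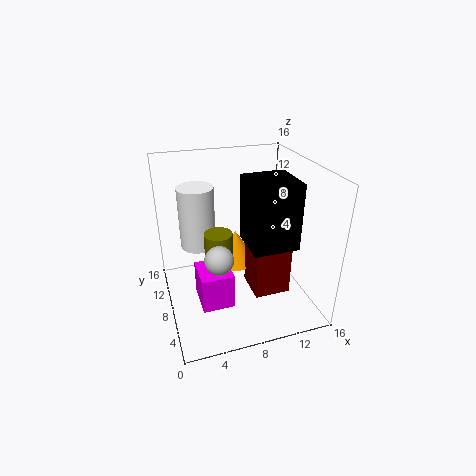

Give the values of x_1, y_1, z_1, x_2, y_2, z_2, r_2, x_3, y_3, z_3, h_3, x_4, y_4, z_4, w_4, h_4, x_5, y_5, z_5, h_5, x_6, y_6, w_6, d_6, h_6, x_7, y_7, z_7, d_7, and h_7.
x_1 = 5; y_1 = 5; z_1 = 7.5; x_2 = 8.5; y_2 = 10.5; z_2 = 3.5; r_2 = 2.5; x_3 = 5.5; y_3 = 7; z_3 = 7; h_3 = 2.5; x_4 = 9; y_4 = 4.5; z_4 = 2; w_4 = 4; h_4 = 7; x_5 = 4; y_5 = 10.5; z_5 = 6.5; h_5 = 7; x_6 = 7.5; y_6 = 1.5; w_6 = 4.5; d_6 = 4.5; h_6 = 6.5; x_7 = 3; y_7 = 4.5; z_7 = 1.5; d_7 = 4; h_7 = 4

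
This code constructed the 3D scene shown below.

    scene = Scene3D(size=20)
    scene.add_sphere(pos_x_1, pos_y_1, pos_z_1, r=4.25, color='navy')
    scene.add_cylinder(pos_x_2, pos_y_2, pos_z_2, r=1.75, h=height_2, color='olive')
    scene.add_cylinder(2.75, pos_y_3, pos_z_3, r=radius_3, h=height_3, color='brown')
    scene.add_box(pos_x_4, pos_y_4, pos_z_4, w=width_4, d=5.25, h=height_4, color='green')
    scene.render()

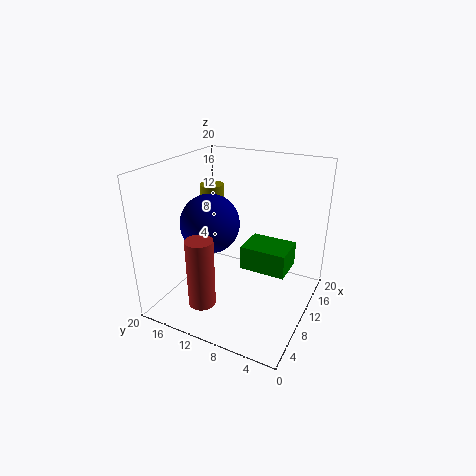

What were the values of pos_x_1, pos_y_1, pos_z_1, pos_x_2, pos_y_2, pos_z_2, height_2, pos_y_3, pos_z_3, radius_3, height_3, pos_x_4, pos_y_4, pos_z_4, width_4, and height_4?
pos_x_1 = 10, pos_y_1 = 14.5, pos_z_1 = 11.25, pos_x_2 = 13.25, pos_y_2 = 16, pos_z_2 = 11, height_2 = 5, pos_y_3 = 11.5, pos_z_3 = 3.5, radius_3 = 1.75, height_3 = 9, pos_x_4 = 3.25, pos_y_4 = 1, pos_z_4 = 10, width_4 = 4, height_4 = 2.75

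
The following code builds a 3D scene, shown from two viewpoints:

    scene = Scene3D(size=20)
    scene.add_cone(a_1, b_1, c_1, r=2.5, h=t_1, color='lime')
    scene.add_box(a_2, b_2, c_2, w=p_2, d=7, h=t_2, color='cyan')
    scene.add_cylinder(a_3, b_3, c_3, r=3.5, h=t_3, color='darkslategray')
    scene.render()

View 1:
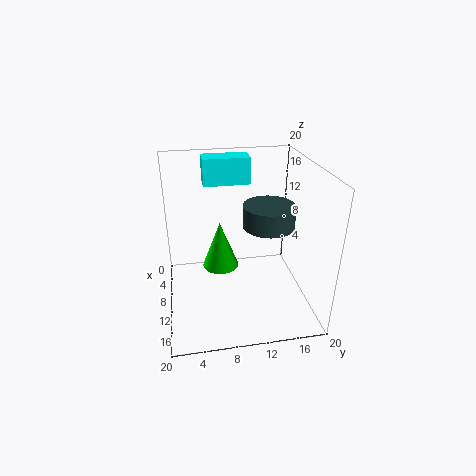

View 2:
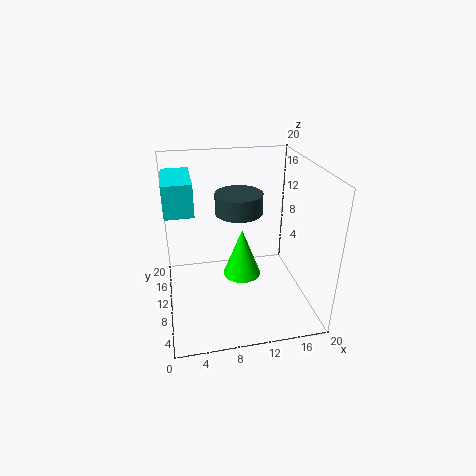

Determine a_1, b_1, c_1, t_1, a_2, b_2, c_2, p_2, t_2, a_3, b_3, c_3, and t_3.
a_1 = 10; b_1 = 7.5; c_1 = 6; t_1 = 6.5; a_2 = 0.5; b_2 = 6; c_2 = 15.5; p_2 = 3.5; t_2 = 4; a_3 = 11; b_3 = 14; c_3 = 12; t_3 = 3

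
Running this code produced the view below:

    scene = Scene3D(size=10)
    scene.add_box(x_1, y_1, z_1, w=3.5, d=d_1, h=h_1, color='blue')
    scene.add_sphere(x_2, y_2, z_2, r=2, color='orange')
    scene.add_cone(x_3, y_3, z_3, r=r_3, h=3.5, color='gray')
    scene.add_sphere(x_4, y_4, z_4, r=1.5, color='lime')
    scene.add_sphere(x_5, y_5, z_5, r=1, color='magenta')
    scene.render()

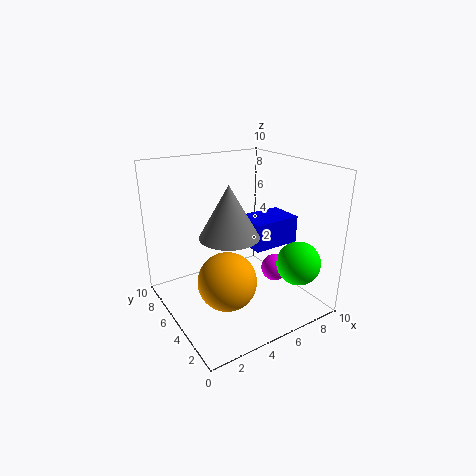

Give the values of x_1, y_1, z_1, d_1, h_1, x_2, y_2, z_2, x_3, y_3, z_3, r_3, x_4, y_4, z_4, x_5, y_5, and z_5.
x_1 = 6, y_1 = 4, z_1 = 4, d_1 = 2.5, h_1 = 2, x_2 = 3.5, y_2 = 4, z_2 = 2.5, x_3 = 4, y_3 = 4.5, z_3 = 5.5, r_3 = 2, x_4 = 8, y_4 = 2, z_4 = 3.5, x_5 = 8, y_5 = 4.5, z_5 = 2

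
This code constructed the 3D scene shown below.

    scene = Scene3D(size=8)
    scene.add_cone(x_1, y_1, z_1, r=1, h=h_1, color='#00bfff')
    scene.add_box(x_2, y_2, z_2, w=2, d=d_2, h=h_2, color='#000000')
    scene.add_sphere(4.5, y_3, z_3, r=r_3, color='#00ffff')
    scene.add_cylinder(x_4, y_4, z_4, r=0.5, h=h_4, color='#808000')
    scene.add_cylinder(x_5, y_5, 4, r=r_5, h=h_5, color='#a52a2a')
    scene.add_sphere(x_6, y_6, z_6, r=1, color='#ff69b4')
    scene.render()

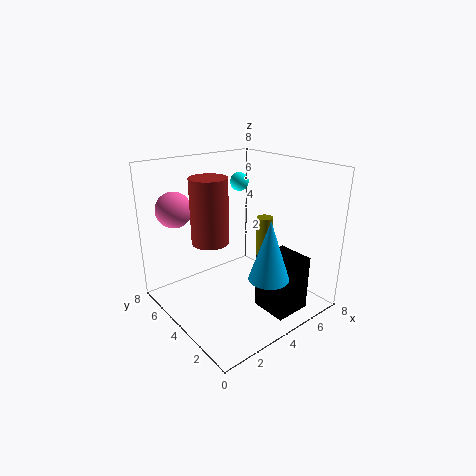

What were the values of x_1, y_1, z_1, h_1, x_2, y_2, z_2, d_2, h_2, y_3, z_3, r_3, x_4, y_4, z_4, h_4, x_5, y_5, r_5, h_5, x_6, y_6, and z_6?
x_1 = 3.5, y_1 = 1, z_1 = 3, h_1 = 3, x_2 = 4, y_2 = 0.5, z_2 = 0.5, d_2 = 2, h_2 = 3, y_3 = 4.5, z_3 = 7, r_3 = 0.5, x_4 = 6.5, y_4 = 4.5, z_4 = 2, h_4 = 2.5, x_5 = 2.5, y_5 = 4.5, r_5 = 1, h_5 = 3.5, x_6 = 1.5, y_6 = 6.5, z_6 = 5.5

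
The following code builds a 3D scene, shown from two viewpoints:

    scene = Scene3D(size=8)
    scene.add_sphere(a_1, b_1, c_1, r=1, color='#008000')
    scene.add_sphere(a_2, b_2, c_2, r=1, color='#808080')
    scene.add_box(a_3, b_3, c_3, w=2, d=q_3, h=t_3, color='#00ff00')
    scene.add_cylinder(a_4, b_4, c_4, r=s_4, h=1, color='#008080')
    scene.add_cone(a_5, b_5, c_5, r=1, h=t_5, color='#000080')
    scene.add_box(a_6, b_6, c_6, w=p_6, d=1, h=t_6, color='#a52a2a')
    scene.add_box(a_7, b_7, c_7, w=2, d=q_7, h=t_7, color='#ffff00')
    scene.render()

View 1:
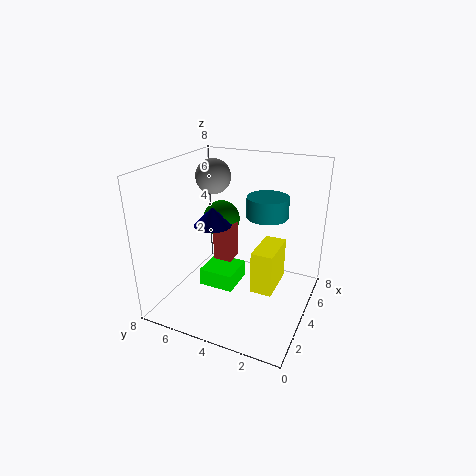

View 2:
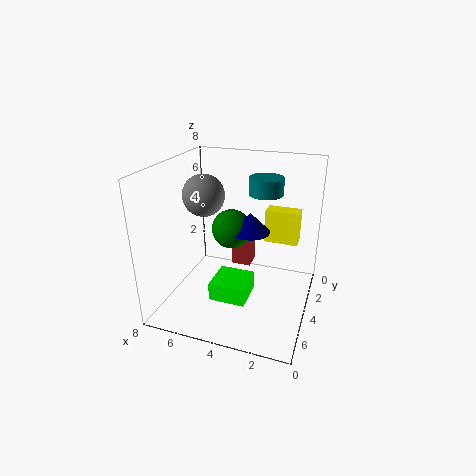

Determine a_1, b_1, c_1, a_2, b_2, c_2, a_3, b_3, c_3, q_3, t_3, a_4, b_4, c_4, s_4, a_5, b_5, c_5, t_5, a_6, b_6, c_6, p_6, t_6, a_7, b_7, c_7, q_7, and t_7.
a_1 = 4; b_1 = 5; c_1 = 5; a_2 = 5; b_2 = 6; c_2 = 7; a_3 = 3; b_3 = 4; c_3 = 1; q_3 = 2; t_3 = 1; a_4 = 3; b_4 = 2; c_4 = 6; s_4 = 1; a_5 = 3; b_5 = 5; c_5 = 5; t_5 = 1; a_6 = 3; b_6 = 4; c_6 = 3; p_6 = 1; t_6 = 2; a_7 = 1; b_7 = 1; c_7 = 3; q_7 = 1; t_7 = 2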